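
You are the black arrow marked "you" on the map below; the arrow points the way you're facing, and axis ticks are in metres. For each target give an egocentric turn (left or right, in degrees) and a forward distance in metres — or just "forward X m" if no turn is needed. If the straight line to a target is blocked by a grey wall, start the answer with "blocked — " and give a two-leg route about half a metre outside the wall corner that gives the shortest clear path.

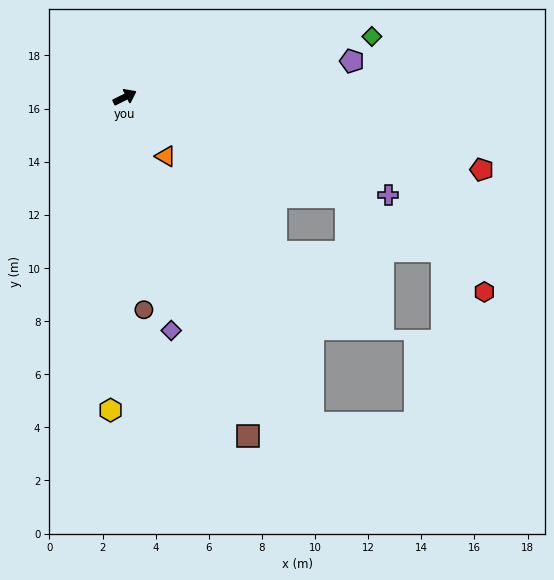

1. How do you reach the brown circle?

turn right 111°, forward 8.0 m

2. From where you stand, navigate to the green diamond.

turn right 13°, forward 9.6 m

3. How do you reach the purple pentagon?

turn right 17°, forward 8.7 m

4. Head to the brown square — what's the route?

turn right 96°, forward 13.6 m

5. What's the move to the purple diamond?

turn right 105°, forward 9.0 m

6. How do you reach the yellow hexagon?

turn right 119°, forward 11.8 m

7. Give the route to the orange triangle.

turn right 82°, forward 2.7 m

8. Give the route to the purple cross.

turn right 47°, forward 10.6 m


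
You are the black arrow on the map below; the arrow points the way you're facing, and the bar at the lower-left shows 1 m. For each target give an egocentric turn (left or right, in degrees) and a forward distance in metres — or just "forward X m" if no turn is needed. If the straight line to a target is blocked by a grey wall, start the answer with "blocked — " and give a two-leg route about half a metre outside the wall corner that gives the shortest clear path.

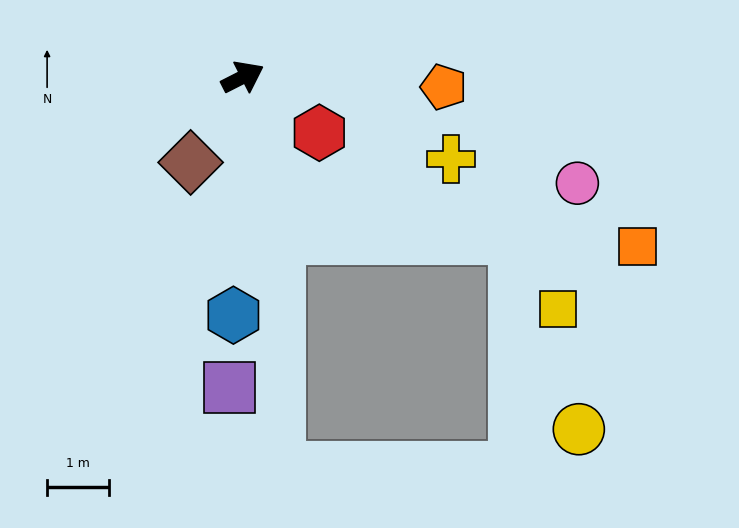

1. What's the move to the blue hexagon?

turn right 119°, forward 3.8 m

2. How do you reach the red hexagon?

turn right 63°, forward 1.5 m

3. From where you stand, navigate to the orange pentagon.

turn right 30°, forward 3.2 m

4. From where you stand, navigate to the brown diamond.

turn right 148°, forward 1.6 m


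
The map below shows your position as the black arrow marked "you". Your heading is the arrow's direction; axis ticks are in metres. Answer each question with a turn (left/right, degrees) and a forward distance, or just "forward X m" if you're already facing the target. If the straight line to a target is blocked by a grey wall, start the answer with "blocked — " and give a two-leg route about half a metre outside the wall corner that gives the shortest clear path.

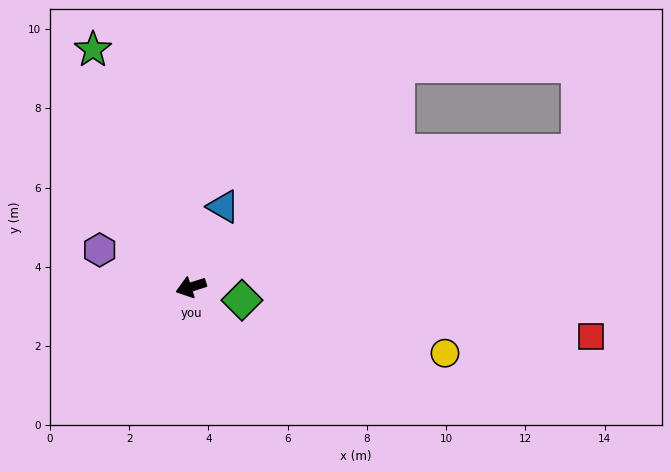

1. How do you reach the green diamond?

turn left 148°, forward 1.3 m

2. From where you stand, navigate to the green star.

turn right 85°, forward 6.5 m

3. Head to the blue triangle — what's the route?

turn right 129°, forward 2.2 m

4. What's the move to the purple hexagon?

turn right 40°, forward 2.5 m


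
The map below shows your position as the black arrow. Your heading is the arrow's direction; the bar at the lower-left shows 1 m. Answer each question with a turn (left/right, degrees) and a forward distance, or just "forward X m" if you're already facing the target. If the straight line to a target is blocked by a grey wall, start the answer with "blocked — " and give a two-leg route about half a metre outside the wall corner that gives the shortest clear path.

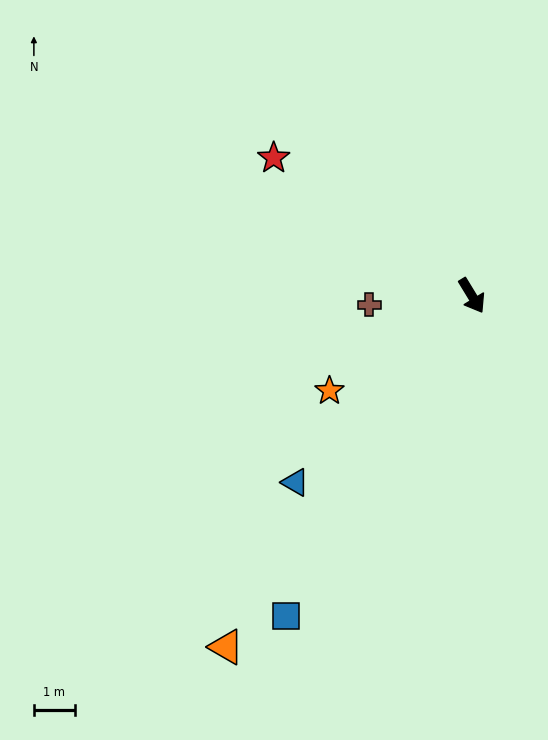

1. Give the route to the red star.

turn right 156°, forward 5.9 m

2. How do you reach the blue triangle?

turn right 75°, forward 6.3 m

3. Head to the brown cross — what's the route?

turn right 116°, forward 2.5 m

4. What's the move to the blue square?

turn right 61°, forward 9.0 m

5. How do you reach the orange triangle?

turn right 66°, forward 10.4 m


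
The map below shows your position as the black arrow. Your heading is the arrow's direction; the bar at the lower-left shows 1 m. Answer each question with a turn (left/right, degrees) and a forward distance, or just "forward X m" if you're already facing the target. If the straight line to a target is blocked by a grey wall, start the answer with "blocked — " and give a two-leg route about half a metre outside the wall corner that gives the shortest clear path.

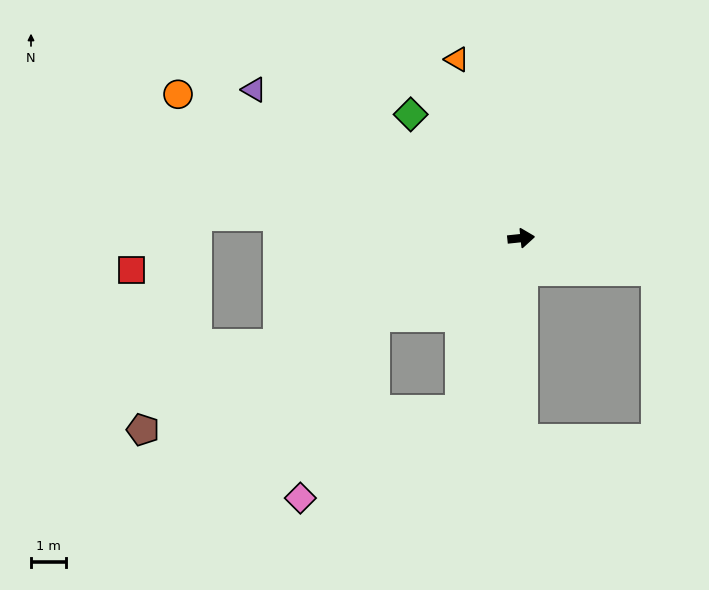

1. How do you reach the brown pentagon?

turn right 159°, forward 12.3 m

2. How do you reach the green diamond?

turn left 126°, forward 4.8 m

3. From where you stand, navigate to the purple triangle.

turn left 145°, forward 8.9 m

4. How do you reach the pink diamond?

blocked — turn right 157°, forward 4.8 m, then turn left 39°, forward 5.7 m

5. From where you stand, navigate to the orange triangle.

turn left 104°, forward 5.5 m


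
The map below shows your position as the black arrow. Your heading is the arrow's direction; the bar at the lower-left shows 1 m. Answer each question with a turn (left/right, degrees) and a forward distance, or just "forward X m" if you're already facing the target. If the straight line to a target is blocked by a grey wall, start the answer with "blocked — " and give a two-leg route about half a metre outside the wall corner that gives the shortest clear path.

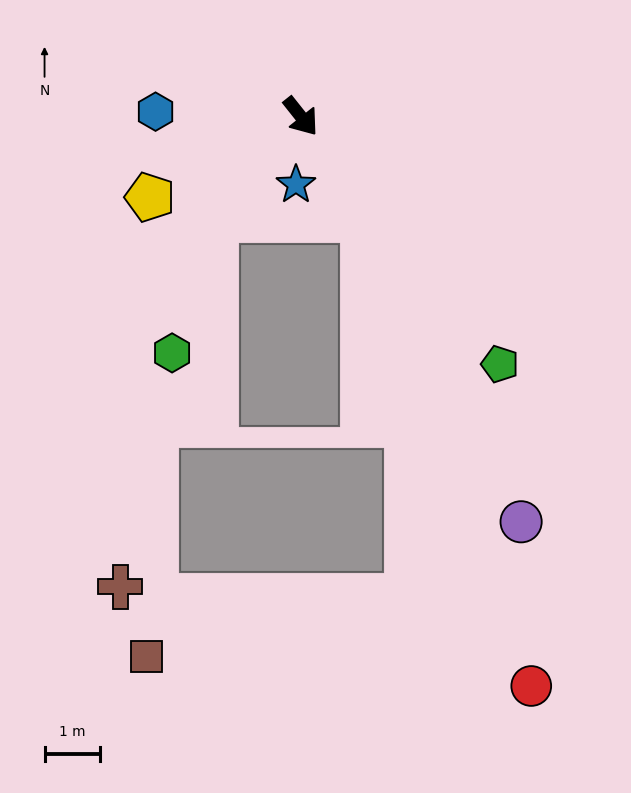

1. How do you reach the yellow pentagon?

turn right 100°, forward 3.1 m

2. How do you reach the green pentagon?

forward 5.7 m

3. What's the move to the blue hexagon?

turn right 130°, forward 2.6 m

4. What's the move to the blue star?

turn right 43°, forward 1.2 m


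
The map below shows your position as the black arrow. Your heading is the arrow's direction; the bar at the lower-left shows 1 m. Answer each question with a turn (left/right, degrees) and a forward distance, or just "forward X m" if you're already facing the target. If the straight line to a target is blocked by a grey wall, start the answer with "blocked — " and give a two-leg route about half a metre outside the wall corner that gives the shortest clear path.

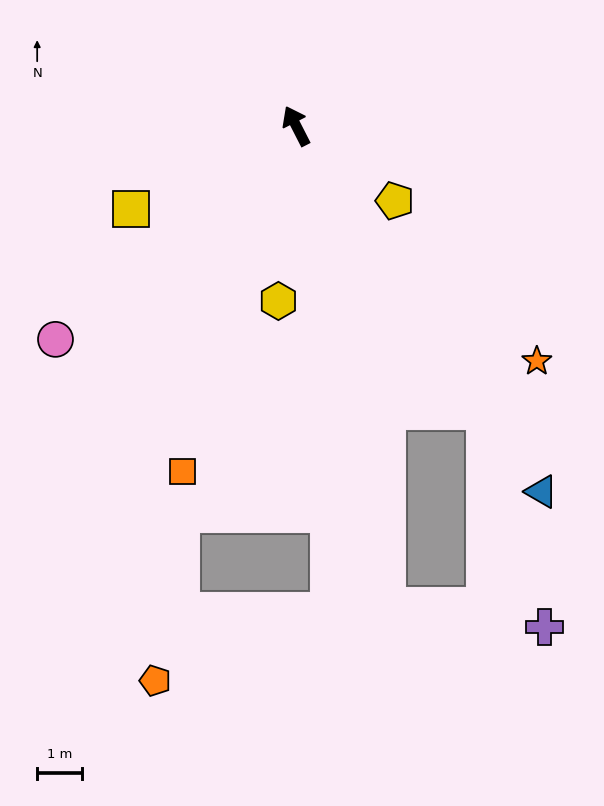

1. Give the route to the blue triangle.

turn right 173°, forward 9.9 m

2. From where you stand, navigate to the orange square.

turn left 135°, forward 8.2 m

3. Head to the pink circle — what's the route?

turn left 105°, forward 7.2 m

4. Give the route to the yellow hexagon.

turn left 147°, forward 4.0 m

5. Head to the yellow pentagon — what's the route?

turn right 154°, forward 2.8 m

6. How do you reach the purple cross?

blocked — turn right 174°, forward 7.7 m, then turn right 18°, forward 5.0 m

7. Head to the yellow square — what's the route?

turn left 90°, forward 4.2 m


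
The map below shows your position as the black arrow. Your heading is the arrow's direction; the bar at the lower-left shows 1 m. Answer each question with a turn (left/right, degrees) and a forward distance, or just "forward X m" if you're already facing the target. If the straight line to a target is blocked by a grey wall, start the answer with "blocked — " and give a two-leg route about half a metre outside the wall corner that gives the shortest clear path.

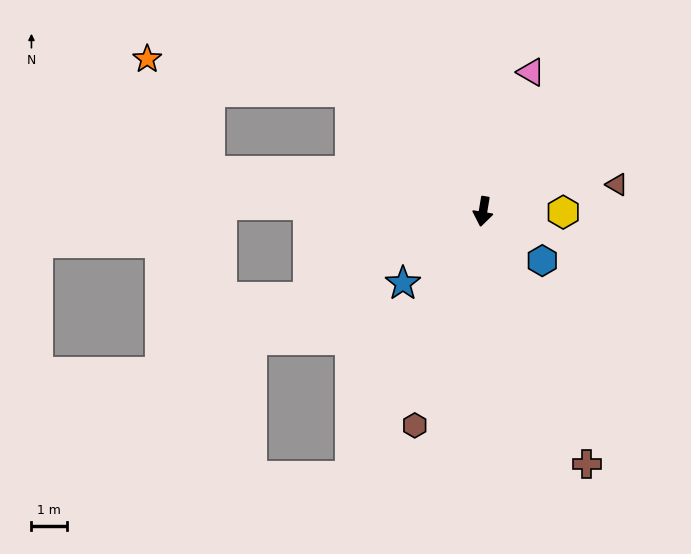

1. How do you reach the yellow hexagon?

turn left 99°, forward 2.2 m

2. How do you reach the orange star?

blocked — turn right 123°, forward 5.0 m, then turn left 33°, forward 5.7 m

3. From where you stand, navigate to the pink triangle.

turn left 170°, forward 4.1 m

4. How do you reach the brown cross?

turn left 32°, forward 7.6 m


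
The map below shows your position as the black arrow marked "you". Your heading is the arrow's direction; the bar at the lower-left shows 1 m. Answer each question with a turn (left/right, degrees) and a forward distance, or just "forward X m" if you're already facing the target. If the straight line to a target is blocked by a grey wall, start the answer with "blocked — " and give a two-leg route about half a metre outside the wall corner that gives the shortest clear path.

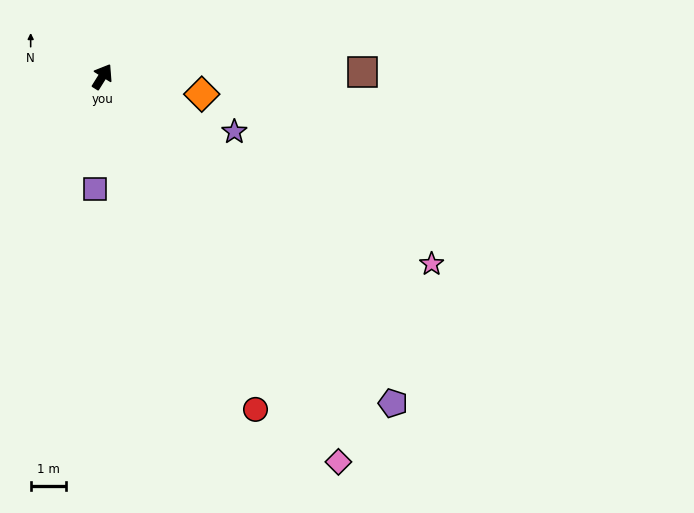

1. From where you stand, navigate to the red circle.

turn right 123°, forward 10.4 m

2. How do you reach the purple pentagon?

turn right 106°, forward 12.4 m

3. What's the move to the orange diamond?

turn right 68°, forward 2.9 m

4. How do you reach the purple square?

turn right 152°, forward 3.2 m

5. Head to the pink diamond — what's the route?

turn right 117°, forward 12.8 m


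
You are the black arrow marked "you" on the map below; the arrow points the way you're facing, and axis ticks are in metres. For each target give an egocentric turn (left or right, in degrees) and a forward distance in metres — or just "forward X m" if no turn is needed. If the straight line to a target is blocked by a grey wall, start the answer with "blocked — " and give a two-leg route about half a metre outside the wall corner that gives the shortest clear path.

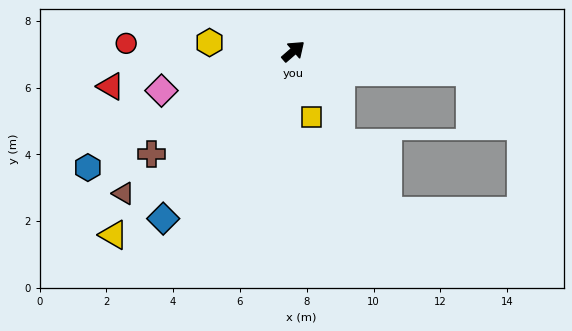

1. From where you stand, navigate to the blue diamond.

turn right 169°, forward 6.4 m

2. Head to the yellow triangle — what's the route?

turn right 175°, forward 7.7 m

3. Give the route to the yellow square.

turn right 116°, forward 2.1 m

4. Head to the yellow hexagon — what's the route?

turn left 133°, forward 2.5 m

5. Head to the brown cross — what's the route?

turn left 175°, forward 5.2 m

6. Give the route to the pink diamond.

turn left 156°, forward 4.1 m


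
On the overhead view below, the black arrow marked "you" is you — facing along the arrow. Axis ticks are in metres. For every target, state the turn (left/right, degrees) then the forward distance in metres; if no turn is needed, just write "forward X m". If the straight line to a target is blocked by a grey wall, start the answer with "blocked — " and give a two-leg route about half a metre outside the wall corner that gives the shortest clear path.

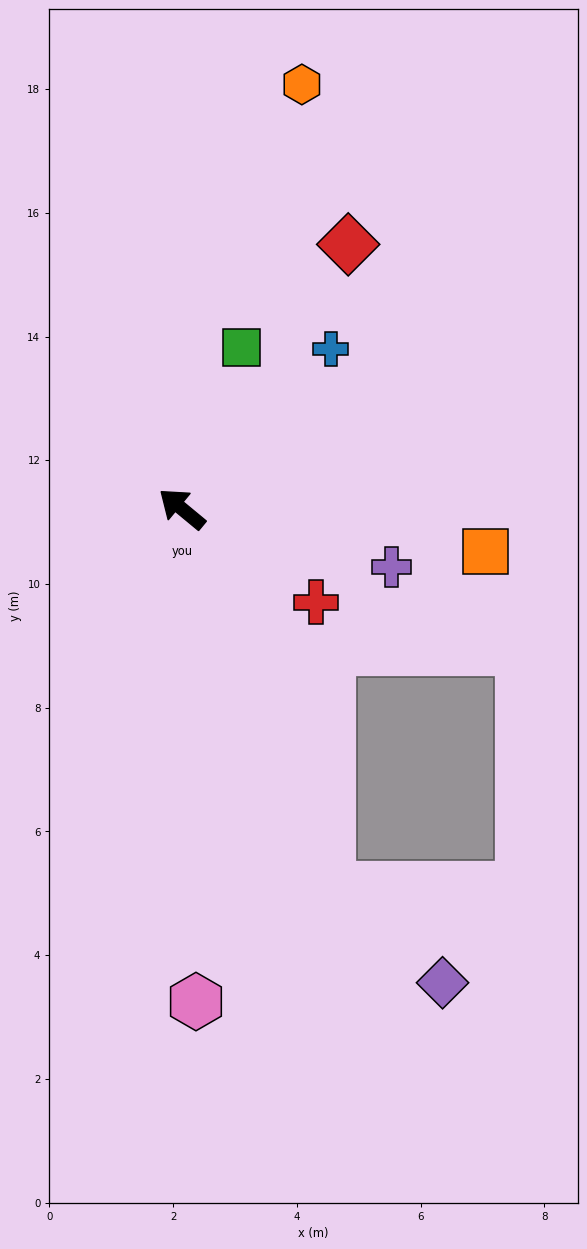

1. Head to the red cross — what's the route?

turn right 175°, forward 2.6 m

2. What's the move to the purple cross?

turn right 156°, forward 3.5 m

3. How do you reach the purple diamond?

blocked — turn left 151°, forward 6.6 m, then turn left 29°, forward 2.4 m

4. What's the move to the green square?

turn right 71°, forward 2.8 m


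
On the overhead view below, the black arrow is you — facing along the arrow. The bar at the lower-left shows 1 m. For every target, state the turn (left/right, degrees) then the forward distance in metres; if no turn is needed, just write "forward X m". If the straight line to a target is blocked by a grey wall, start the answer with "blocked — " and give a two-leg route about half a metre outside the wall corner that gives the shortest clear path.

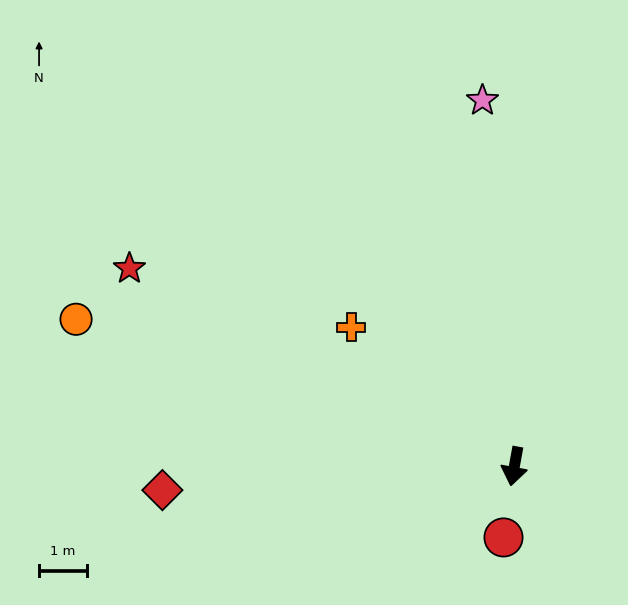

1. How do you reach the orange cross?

turn right 120°, forward 4.5 m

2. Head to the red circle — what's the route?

forward 1.5 m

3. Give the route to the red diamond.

turn right 76°, forward 7.4 m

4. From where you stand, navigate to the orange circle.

turn right 98°, forward 9.7 m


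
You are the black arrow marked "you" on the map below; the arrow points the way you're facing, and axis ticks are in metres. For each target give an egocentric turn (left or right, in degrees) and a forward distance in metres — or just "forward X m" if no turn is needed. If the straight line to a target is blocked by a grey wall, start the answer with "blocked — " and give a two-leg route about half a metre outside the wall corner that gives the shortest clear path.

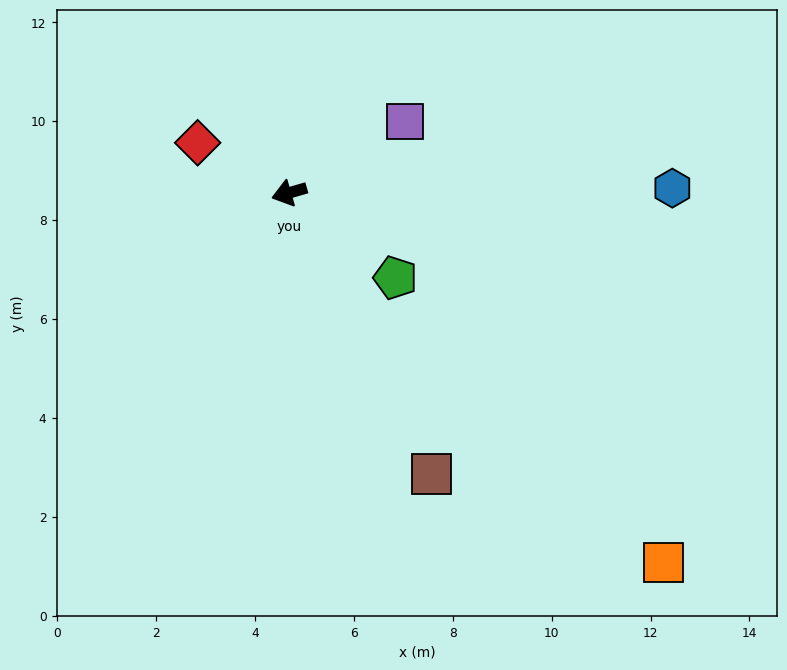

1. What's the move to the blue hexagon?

turn left 164°, forward 7.7 m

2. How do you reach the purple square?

turn right 165°, forward 2.7 m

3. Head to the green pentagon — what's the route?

turn left 125°, forward 2.7 m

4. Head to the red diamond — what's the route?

turn right 45°, forward 2.1 m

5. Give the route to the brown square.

turn left 101°, forward 6.4 m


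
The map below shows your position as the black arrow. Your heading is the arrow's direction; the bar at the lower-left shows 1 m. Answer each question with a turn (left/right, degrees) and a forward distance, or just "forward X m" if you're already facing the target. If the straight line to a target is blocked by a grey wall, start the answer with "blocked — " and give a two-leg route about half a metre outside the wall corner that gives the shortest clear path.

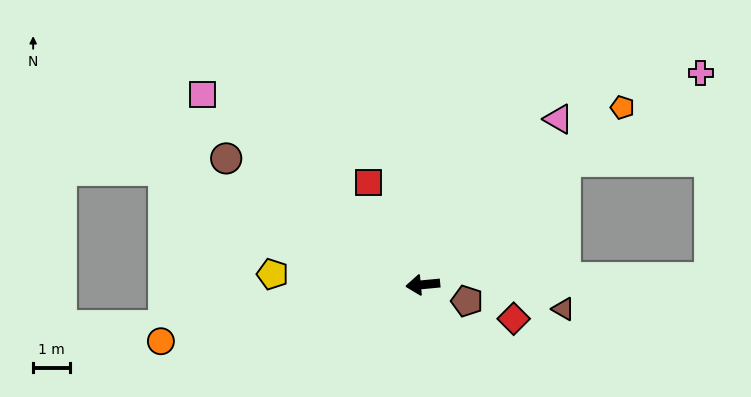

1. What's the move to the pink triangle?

turn right 135°, forward 5.8 m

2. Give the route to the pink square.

turn right 46°, forward 7.9 m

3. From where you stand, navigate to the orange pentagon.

turn right 144°, forward 7.3 m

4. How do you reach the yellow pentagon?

turn right 9°, forward 4.1 m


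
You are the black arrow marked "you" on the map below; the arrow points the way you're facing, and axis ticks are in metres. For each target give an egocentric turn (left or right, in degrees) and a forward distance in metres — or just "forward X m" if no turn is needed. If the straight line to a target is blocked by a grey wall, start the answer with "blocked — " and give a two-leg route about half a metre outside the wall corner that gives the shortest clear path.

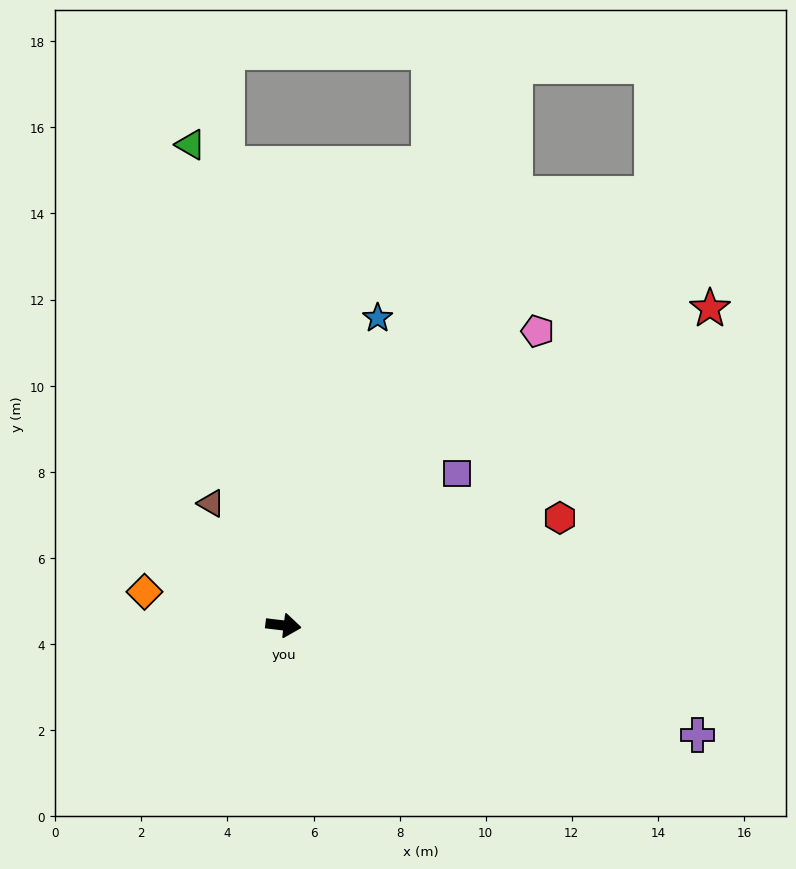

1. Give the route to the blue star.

turn left 80°, forward 7.5 m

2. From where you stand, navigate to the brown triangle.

turn left 127°, forward 3.3 m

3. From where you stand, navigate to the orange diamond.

turn left 173°, forward 3.3 m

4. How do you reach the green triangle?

turn left 108°, forward 11.4 m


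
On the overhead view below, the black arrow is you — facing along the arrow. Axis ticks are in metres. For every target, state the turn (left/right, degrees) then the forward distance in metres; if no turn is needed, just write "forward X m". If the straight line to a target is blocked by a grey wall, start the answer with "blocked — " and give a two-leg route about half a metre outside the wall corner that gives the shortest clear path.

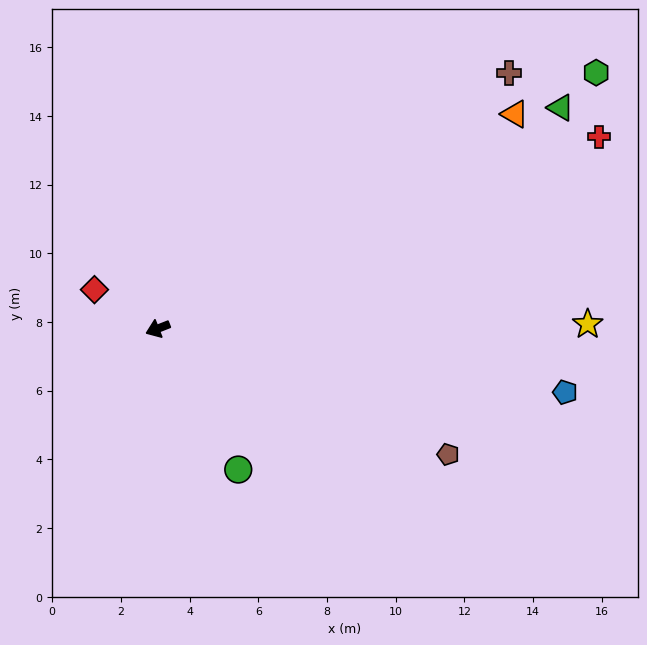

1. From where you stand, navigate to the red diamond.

turn right 53°, forward 2.2 m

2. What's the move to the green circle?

turn left 98°, forward 4.7 m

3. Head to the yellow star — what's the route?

turn left 159°, forward 12.5 m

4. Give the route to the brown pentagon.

turn left 135°, forward 9.2 m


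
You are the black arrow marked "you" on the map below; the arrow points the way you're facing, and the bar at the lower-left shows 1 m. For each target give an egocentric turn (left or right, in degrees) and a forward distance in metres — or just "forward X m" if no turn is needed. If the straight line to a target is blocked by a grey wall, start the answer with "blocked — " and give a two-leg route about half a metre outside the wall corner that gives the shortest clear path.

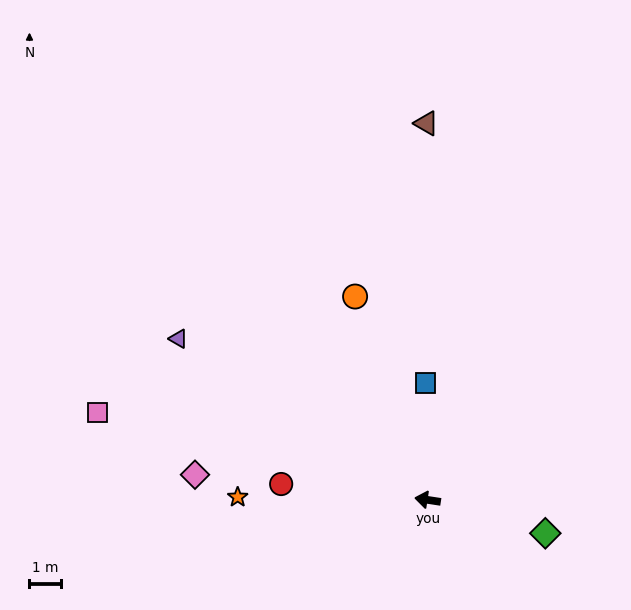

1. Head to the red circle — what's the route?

turn left 3°, forward 4.7 m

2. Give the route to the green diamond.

turn left 173°, forward 3.9 m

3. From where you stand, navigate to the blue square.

turn right 80°, forward 3.8 m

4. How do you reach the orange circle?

turn right 62°, forward 7.0 m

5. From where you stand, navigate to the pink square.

turn right 6°, forward 11.0 m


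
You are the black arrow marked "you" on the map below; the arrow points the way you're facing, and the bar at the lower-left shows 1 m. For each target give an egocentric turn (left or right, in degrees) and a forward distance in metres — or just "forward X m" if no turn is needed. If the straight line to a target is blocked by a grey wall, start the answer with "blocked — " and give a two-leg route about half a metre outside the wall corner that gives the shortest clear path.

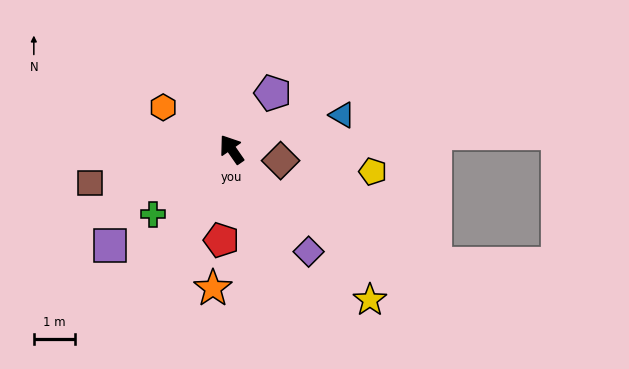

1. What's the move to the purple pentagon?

turn right 71°, forward 1.7 m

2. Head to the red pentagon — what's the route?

turn left 139°, forward 2.2 m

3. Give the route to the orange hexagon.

turn left 24°, forward 2.0 m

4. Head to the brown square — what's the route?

turn left 68°, forward 3.6 m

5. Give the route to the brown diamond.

turn right 138°, forward 1.2 m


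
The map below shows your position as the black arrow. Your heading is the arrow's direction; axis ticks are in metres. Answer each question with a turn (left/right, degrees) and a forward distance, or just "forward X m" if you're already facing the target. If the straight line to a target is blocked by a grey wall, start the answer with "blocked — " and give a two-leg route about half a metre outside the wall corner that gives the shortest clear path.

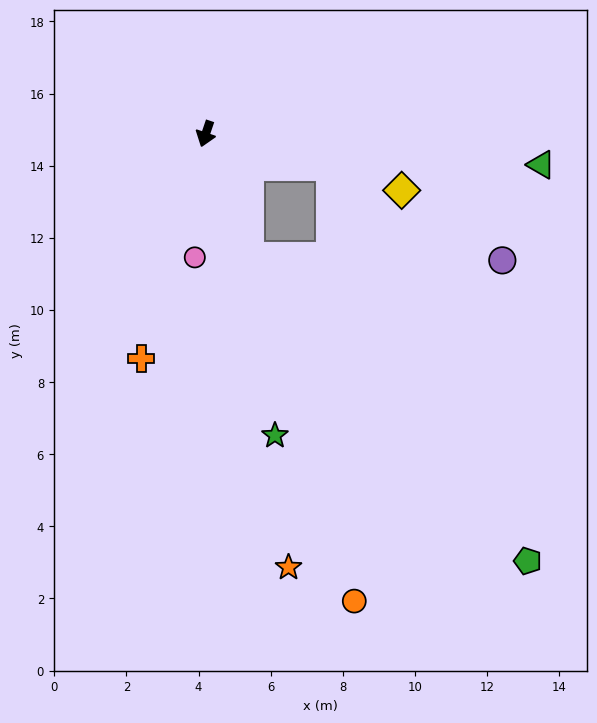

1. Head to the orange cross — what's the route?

turn left 3°, forward 6.5 m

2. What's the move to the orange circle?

turn left 36°, forward 13.6 m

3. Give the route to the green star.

turn left 32°, forward 8.6 m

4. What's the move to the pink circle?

turn left 14°, forward 3.4 m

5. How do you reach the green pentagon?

blocked — turn left 38°, forward 3.6 m, then turn left 23°, forward 11.4 m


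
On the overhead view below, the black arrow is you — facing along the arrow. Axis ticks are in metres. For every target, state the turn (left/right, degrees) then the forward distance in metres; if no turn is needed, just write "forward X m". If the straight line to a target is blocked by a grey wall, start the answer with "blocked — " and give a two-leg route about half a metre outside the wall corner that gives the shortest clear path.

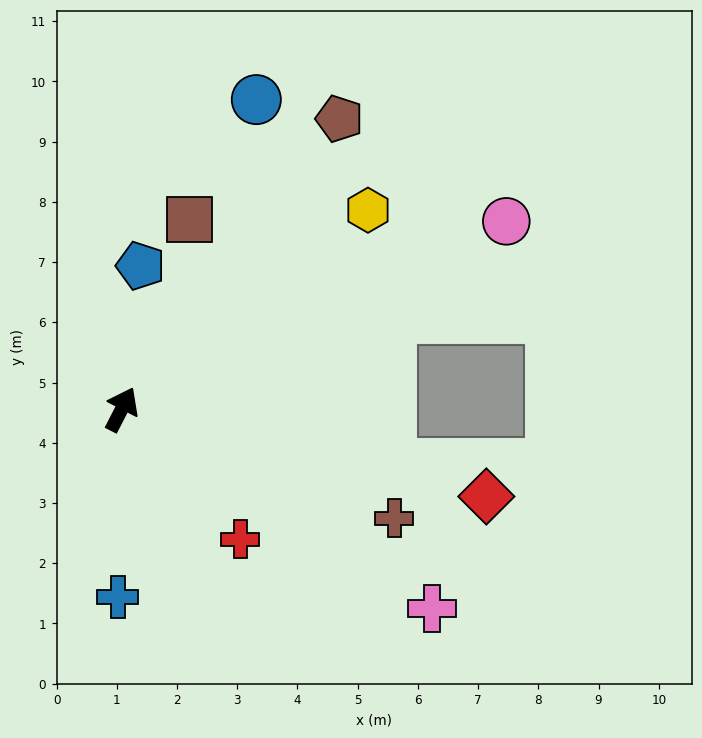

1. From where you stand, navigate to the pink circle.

turn right 37°, forward 7.1 m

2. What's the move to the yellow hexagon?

turn right 24°, forward 5.3 m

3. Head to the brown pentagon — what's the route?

turn right 10°, forward 6.0 m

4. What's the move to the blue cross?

turn right 154°, forward 3.1 m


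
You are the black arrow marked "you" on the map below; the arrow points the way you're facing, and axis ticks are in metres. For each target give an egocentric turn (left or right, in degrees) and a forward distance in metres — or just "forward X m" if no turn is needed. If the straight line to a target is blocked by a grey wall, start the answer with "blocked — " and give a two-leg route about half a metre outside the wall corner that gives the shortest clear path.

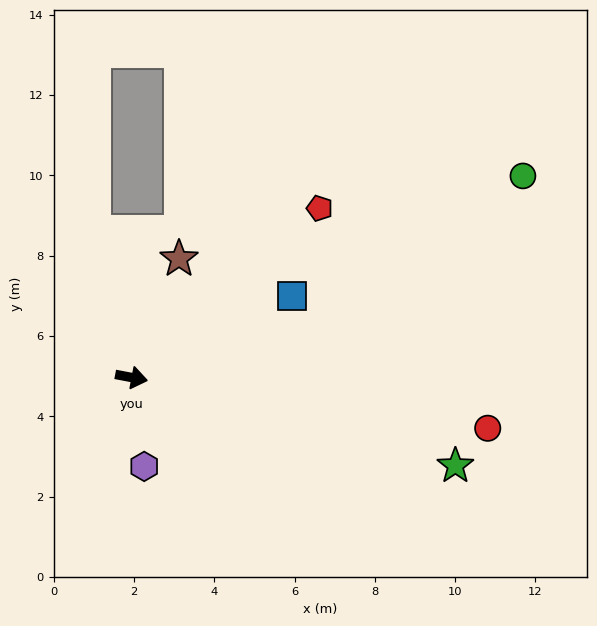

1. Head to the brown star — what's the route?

turn left 79°, forward 3.2 m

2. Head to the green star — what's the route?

turn right 4°, forward 8.4 m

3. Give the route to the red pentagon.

turn left 53°, forward 6.3 m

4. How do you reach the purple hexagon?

turn right 71°, forward 2.2 m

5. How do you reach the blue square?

turn left 38°, forward 4.5 m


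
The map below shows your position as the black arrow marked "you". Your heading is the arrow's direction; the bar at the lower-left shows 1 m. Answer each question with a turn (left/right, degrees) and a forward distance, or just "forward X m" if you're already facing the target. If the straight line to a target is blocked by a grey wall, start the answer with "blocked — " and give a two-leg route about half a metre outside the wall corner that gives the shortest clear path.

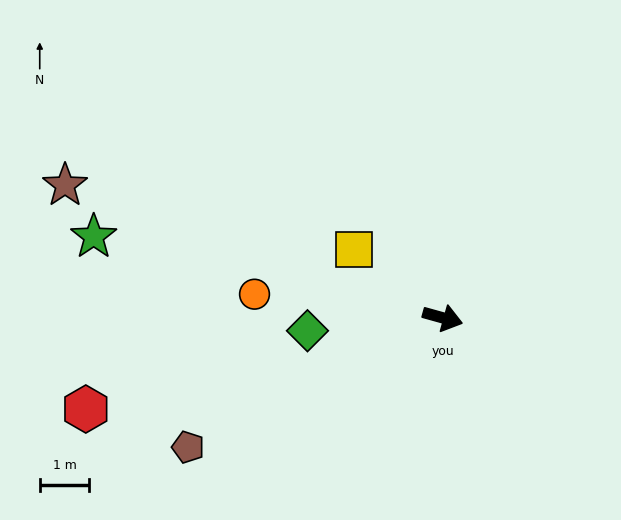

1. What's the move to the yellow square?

turn left 158°, forward 2.3 m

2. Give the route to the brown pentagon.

turn right 138°, forward 5.7 m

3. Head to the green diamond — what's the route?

turn right 159°, forward 2.7 m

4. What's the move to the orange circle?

turn right 172°, forward 3.8 m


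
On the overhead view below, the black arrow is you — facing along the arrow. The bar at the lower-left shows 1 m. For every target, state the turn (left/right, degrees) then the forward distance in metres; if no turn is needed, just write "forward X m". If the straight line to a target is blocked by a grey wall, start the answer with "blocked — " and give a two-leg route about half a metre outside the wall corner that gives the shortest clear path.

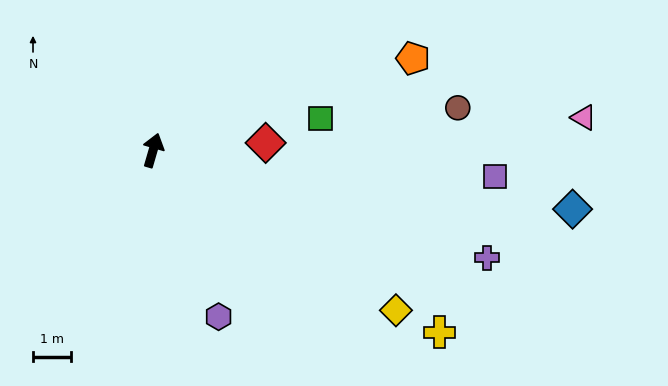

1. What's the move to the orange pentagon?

turn right 54°, forward 7.2 m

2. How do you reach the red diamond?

turn right 70°, forward 2.9 m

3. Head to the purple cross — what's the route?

turn right 92°, forward 9.1 m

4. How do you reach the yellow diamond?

turn right 107°, forward 7.6 m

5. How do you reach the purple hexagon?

turn right 142°, forward 4.7 m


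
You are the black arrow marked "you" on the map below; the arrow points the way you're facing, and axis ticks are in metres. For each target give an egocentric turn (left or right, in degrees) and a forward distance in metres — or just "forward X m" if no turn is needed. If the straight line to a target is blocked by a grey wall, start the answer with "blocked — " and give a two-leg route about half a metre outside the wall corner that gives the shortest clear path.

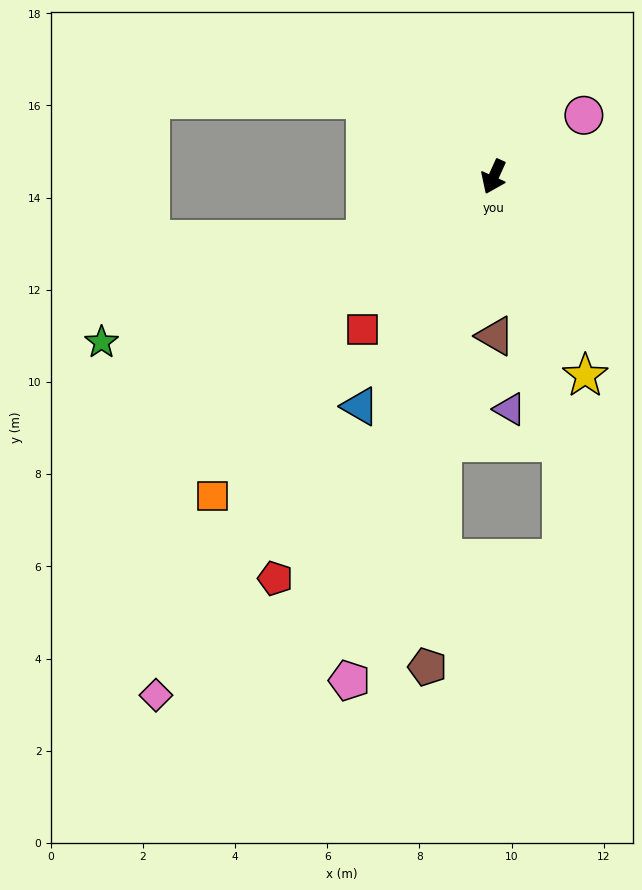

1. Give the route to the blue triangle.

turn right 6°, forward 5.8 m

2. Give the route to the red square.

turn right 16°, forward 4.4 m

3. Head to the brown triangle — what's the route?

turn left 25°, forward 3.5 m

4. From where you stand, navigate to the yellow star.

turn left 49°, forward 4.8 m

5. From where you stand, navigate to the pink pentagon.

turn left 8°, forward 11.4 m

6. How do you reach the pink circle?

turn left 149°, forward 2.4 m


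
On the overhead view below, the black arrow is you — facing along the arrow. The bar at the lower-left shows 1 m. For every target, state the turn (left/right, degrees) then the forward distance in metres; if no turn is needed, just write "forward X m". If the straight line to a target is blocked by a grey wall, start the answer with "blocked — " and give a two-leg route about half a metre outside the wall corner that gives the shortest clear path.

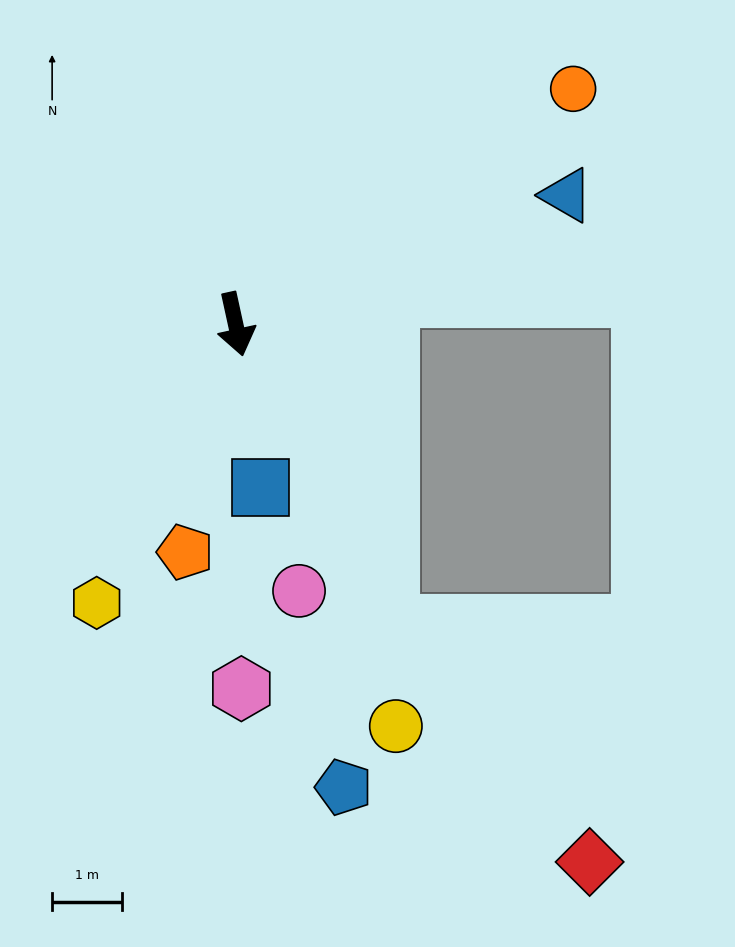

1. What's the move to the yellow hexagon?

turn right 39°, forward 4.4 m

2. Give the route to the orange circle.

turn left 113°, forward 5.9 m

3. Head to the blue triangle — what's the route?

turn left 99°, forward 5.1 m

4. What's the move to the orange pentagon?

turn right 25°, forward 3.3 m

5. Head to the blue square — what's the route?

turn right 4°, forward 2.3 m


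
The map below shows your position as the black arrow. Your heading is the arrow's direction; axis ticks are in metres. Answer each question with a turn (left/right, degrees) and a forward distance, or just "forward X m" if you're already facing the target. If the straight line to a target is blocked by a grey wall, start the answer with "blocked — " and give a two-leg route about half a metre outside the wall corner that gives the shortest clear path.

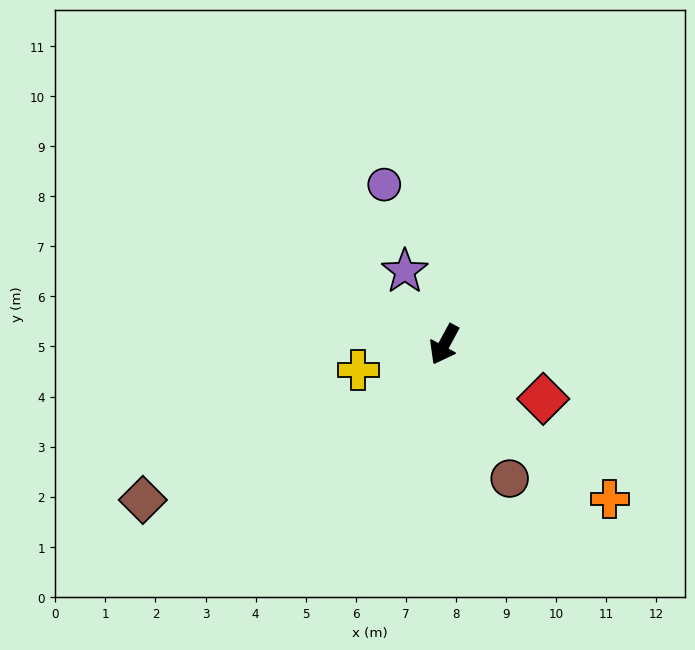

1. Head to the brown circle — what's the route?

turn left 54°, forward 3.0 m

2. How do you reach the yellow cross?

turn right 45°, forward 1.8 m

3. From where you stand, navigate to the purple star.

turn right 123°, forward 1.7 m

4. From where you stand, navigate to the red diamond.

turn left 90°, forward 2.3 m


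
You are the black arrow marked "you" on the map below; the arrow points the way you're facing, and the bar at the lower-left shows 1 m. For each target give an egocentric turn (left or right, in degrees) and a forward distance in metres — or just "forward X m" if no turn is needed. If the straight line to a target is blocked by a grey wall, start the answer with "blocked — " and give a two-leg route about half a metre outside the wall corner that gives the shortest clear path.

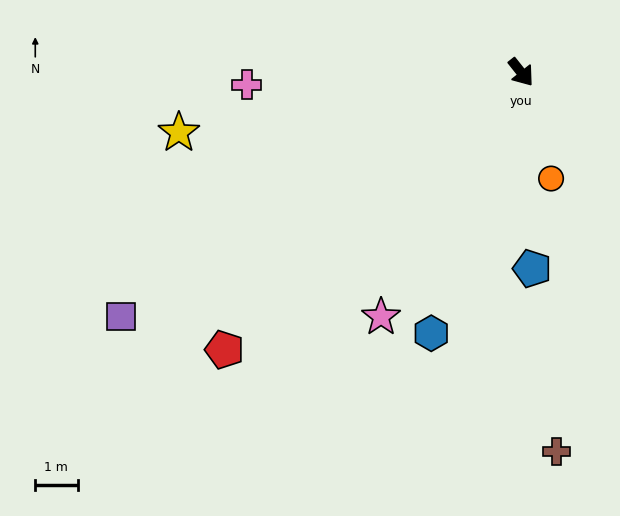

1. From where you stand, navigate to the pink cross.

turn right 126°, forward 6.5 m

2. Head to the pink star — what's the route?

turn right 68°, forward 6.7 m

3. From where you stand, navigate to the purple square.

turn right 97°, forward 11.1 m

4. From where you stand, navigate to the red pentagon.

turn right 85°, forward 9.6 m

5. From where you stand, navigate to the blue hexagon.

turn right 57°, forward 6.5 m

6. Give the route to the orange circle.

turn right 23°, forward 2.6 m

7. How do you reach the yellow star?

turn right 118°, forward 8.2 m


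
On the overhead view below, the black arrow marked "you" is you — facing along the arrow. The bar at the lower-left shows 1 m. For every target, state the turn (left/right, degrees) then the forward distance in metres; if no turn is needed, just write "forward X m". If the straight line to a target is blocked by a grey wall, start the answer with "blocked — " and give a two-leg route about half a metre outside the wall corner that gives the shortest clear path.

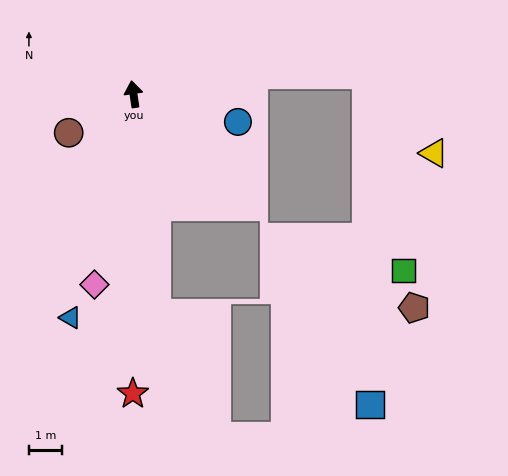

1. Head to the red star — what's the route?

turn left 171°, forward 9.0 m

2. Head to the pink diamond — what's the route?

turn left 160°, forward 5.8 m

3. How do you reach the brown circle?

turn left 112°, forward 2.3 m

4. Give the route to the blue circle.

turn right 113°, forward 3.2 m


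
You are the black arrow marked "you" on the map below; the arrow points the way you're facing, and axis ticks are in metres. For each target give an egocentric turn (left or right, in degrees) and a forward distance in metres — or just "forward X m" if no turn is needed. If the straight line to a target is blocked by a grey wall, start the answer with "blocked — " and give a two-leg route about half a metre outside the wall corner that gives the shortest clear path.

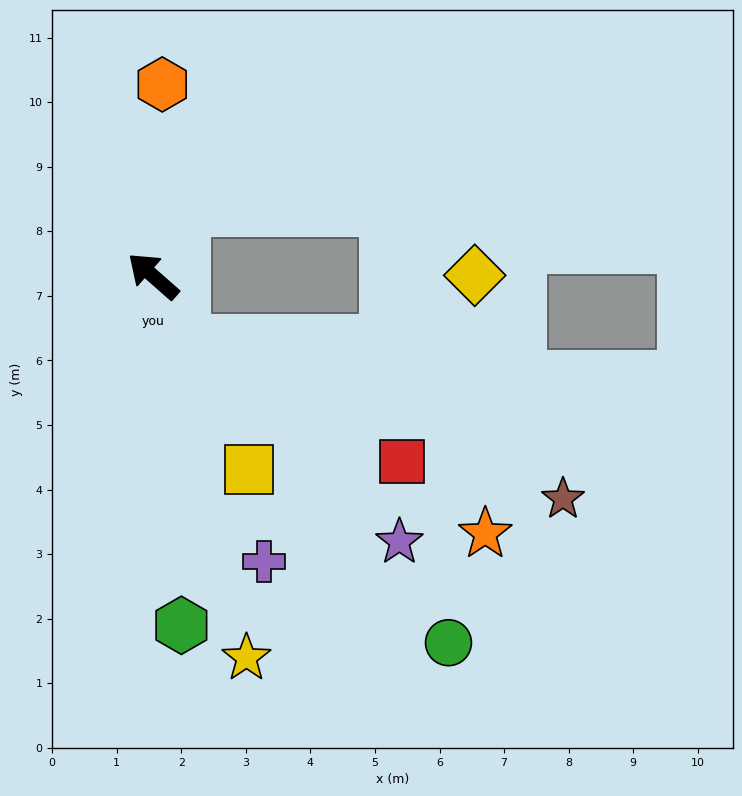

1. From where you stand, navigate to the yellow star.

turn left 145°, forward 6.1 m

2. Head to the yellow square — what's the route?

turn left 158°, forward 3.3 m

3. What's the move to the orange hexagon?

turn right 51°, forward 3.0 m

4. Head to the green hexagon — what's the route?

turn left 136°, forward 5.4 m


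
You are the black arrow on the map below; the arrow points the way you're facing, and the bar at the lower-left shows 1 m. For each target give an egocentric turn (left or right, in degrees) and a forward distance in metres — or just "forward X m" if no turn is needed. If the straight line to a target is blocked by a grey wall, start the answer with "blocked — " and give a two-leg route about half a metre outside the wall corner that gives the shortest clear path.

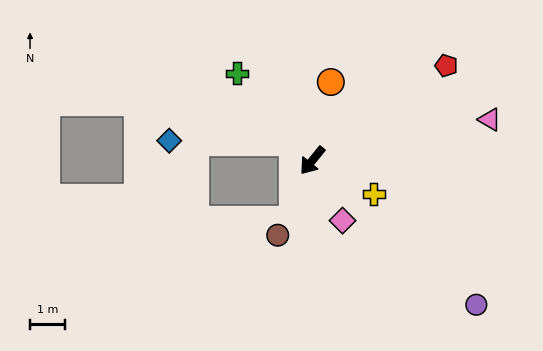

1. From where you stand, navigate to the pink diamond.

turn left 66°, forward 1.9 m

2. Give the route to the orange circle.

turn right 154°, forward 2.3 m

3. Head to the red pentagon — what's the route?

turn left 164°, forward 4.7 m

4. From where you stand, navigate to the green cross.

turn right 100°, forward 3.3 m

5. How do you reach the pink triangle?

turn left 142°, forward 5.2 m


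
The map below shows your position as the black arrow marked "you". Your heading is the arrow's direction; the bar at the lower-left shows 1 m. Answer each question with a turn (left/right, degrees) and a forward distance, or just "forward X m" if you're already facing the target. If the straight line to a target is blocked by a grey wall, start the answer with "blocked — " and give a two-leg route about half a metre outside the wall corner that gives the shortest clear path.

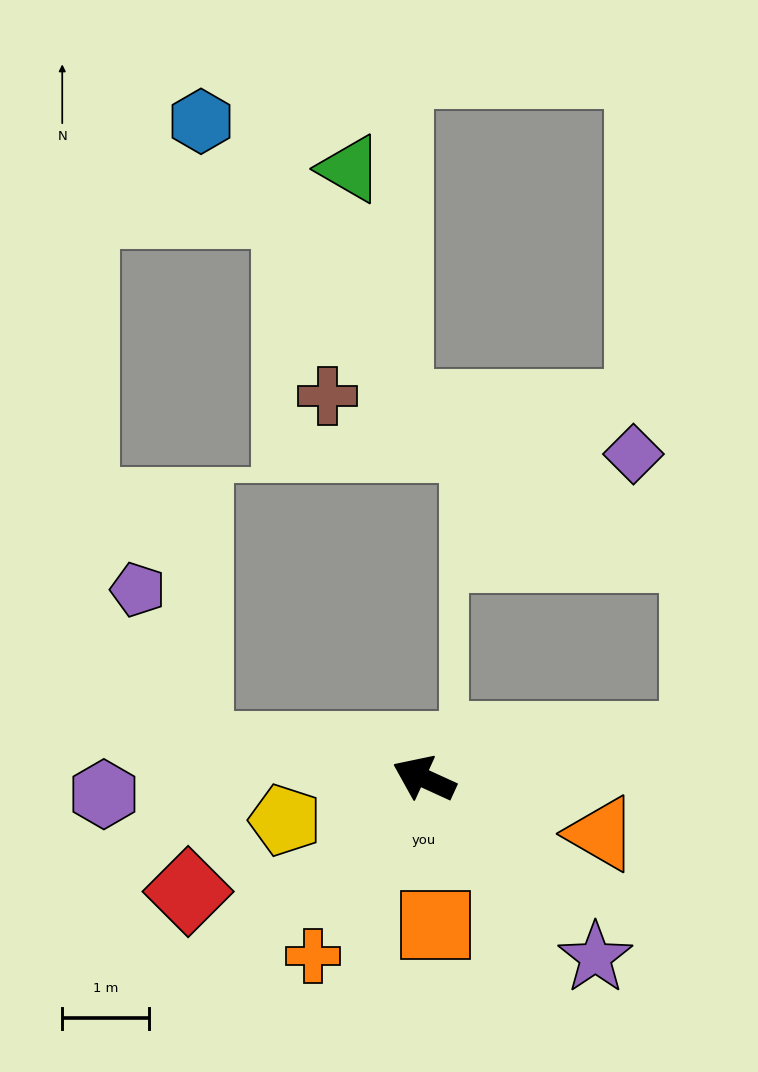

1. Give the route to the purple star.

turn left 158°, forward 2.9 m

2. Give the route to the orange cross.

turn left 83°, forward 2.4 m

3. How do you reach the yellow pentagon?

turn left 41°, forward 1.7 m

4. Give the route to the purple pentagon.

blocked — turn left 17°, forward 2.7 m, then turn right 62°, forward 2.0 m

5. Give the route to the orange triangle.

turn right 173°, forward 2.2 m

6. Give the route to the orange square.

turn left 119°, forward 1.7 m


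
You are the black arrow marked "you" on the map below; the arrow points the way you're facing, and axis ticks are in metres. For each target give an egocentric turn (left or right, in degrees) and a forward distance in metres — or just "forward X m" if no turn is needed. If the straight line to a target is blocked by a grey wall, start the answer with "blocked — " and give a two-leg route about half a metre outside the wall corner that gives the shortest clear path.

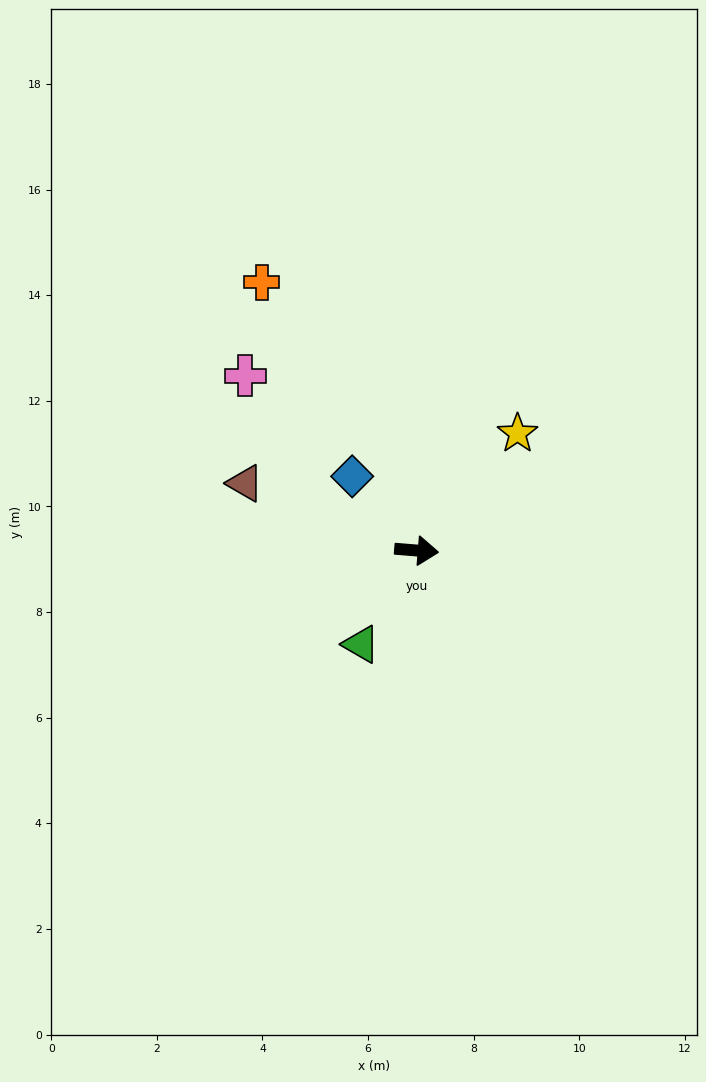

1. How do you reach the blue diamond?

turn left 136°, forward 1.9 m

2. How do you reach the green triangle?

turn right 116°, forward 2.1 m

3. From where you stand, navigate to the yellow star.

turn left 54°, forward 2.9 m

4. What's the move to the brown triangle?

turn left 163°, forward 3.5 m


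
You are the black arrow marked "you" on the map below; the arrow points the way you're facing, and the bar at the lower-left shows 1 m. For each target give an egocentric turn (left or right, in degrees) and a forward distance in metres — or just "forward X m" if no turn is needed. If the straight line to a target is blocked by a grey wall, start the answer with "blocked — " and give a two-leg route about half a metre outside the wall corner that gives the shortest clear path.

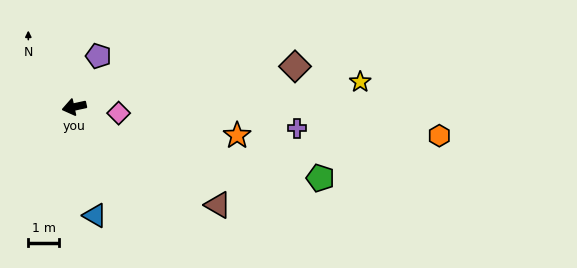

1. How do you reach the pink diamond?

turn left 160°, forward 1.5 m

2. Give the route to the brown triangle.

turn left 133°, forward 5.7 m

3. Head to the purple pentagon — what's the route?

turn right 128°, forward 1.8 m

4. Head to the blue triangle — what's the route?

turn left 89°, forward 3.6 m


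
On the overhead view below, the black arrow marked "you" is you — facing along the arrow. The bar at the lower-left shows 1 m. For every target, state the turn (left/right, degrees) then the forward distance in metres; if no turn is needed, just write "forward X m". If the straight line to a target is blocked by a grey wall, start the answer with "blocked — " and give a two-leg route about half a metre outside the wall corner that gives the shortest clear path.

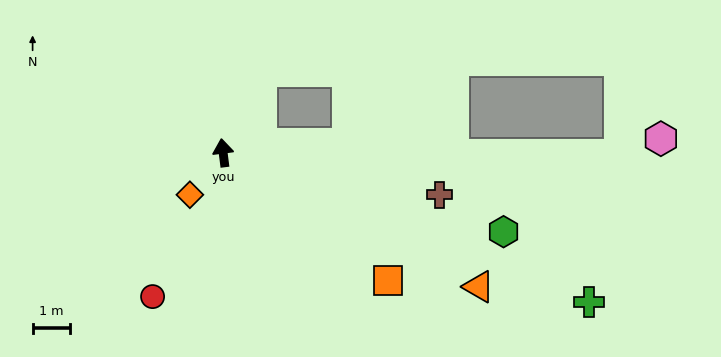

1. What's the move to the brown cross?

turn right 108°, forward 5.9 m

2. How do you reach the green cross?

turn right 119°, forward 10.6 m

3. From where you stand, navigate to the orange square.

turn right 135°, forward 5.6 m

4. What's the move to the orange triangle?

turn right 125°, forward 7.7 m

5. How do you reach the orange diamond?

turn left 134°, forward 1.4 m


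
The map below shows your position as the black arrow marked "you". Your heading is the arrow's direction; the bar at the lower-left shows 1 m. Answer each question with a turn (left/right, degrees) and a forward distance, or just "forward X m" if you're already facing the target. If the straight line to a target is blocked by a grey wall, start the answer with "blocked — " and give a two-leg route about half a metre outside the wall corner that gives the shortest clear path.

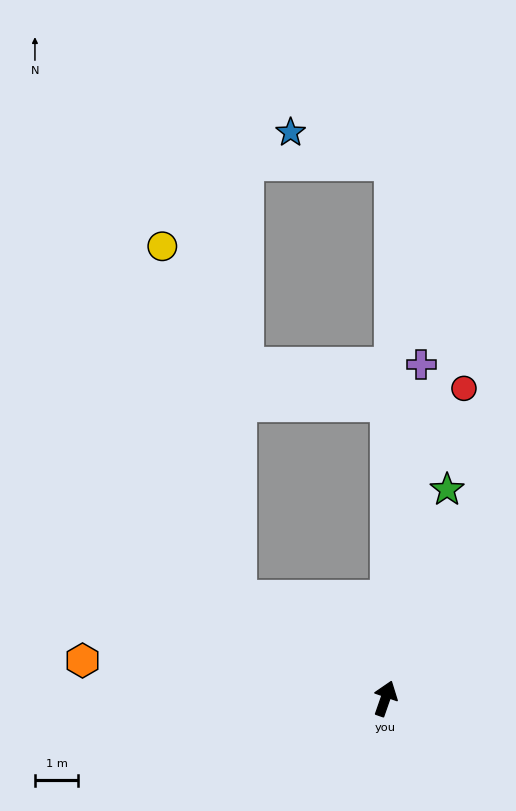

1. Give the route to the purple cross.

turn left 13°, forward 7.8 m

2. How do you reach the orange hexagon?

turn left 102°, forward 7.1 m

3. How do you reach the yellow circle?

blocked — turn left 75°, forward 4.1 m, then turn right 44°, forward 8.4 m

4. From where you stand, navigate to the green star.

turn left 3°, forward 5.1 m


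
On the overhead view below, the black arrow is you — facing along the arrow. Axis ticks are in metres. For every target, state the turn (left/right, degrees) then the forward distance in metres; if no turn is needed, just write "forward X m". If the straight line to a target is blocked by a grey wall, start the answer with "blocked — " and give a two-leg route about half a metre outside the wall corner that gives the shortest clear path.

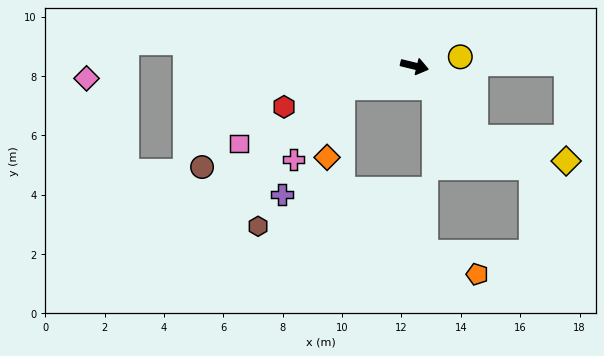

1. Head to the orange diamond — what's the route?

blocked — turn right 150°, forward 2.5 m, then turn left 61°, forward 2.4 m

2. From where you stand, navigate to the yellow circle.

turn left 25°, forward 1.6 m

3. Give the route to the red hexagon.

turn right 149°, forward 4.6 m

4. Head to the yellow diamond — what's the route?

blocked — turn right 36°, forward 3.2 m, then turn left 35°, forward 3.2 m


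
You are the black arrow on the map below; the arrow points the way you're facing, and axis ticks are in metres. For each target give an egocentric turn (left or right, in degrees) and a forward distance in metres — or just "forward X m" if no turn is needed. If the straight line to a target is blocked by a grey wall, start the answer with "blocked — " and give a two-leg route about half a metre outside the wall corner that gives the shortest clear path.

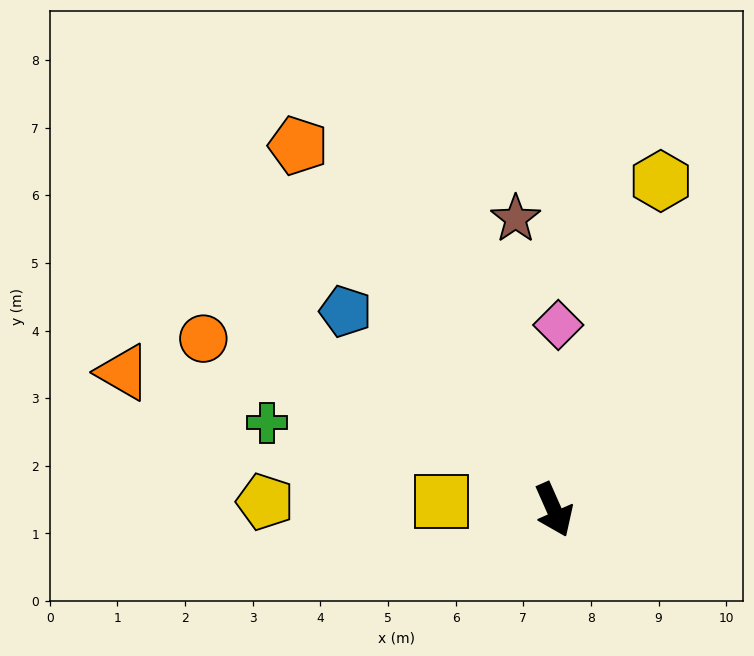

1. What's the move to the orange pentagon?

turn right 169°, forward 6.6 m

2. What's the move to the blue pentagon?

turn right 157°, forward 4.3 m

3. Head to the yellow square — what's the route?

turn right 118°, forward 1.7 m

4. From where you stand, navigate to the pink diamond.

turn left 155°, forward 2.7 m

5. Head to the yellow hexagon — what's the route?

turn left 138°, forward 5.1 m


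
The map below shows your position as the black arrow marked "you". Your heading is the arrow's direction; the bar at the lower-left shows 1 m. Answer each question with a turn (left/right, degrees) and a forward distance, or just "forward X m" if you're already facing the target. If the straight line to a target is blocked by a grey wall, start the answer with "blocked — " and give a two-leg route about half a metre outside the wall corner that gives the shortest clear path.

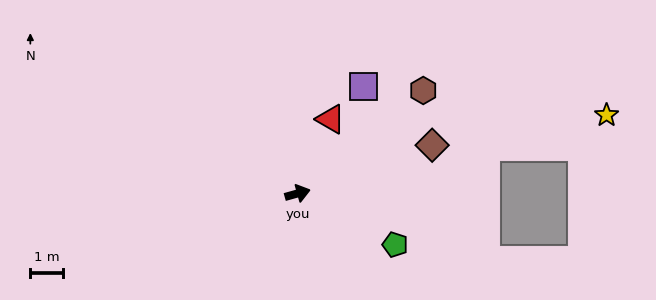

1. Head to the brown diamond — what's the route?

turn left 4°, forward 4.4 m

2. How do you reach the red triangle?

turn left 50°, forward 2.5 m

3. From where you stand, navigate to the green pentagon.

turn right 43°, forward 3.4 m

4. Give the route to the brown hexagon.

turn left 24°, forward 4.9 m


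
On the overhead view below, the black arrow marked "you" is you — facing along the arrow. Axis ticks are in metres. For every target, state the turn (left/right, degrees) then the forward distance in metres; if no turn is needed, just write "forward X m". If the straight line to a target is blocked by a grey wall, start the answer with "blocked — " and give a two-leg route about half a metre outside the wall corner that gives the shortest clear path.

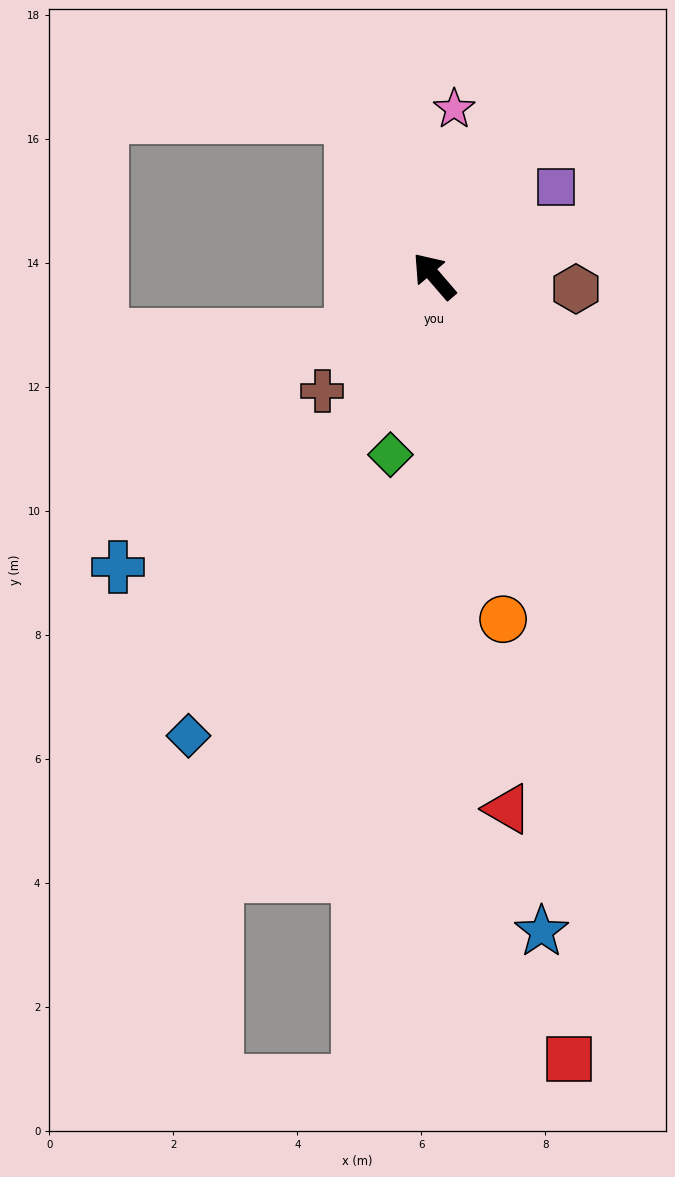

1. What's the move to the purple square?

turn right 94°, forward 2.4 m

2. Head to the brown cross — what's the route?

turn left 95°, forward 2.6 m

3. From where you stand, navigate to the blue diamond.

turn left 111°, forward 8.4 m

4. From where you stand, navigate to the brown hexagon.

turn right 136°, forward 2.3 m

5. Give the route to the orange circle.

turn left 151°, forward 5.6 m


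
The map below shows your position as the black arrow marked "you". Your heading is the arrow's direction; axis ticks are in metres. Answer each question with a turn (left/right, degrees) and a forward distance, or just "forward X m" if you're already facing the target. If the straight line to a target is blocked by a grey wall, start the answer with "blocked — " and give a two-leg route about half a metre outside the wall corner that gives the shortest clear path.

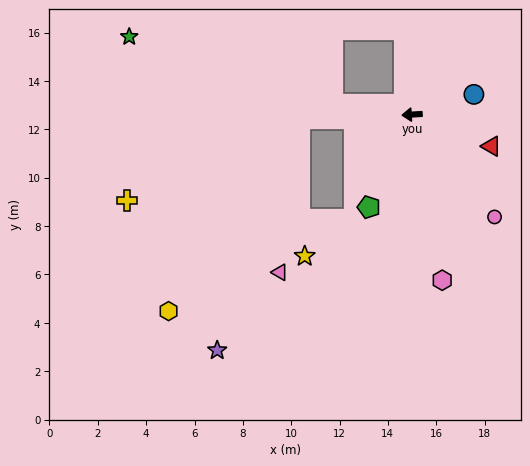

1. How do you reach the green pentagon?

turn left 61°, forward 4.2 m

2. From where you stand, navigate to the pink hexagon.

turn left 97°, forward 7.0 m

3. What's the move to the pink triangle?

blocked — forward 4.6 m, then turn left 79°, forward 6.4 m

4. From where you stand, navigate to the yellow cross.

blocked — forward 4.6 m, then turn left 22°, forward 7.9 m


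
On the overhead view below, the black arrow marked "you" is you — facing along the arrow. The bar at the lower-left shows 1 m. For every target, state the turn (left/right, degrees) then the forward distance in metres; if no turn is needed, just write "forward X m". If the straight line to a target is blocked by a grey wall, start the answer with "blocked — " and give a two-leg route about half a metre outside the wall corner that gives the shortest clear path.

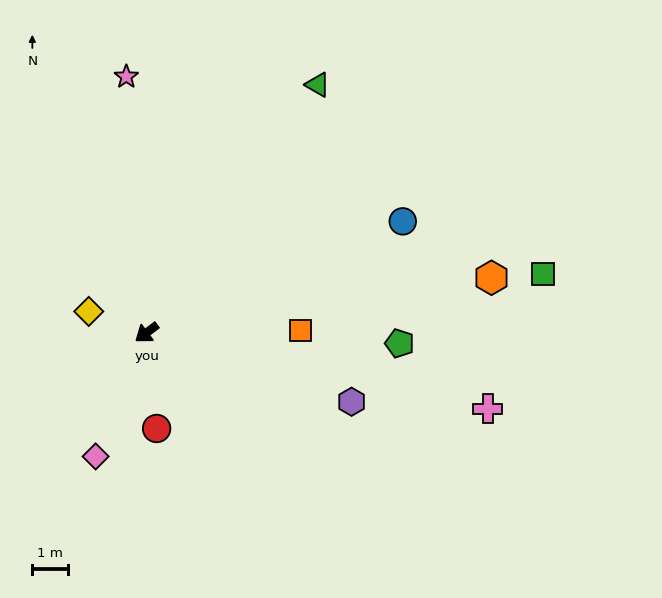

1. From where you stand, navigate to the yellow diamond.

turn right 57°, forward 1.7 m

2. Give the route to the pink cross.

turn left 130°, forward 9.7 m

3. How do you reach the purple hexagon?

turn left 124°, forward 6.0 m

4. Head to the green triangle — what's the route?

turn right 162°, forward 8.4 m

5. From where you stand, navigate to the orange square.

turn left 144°, forward 4.3 m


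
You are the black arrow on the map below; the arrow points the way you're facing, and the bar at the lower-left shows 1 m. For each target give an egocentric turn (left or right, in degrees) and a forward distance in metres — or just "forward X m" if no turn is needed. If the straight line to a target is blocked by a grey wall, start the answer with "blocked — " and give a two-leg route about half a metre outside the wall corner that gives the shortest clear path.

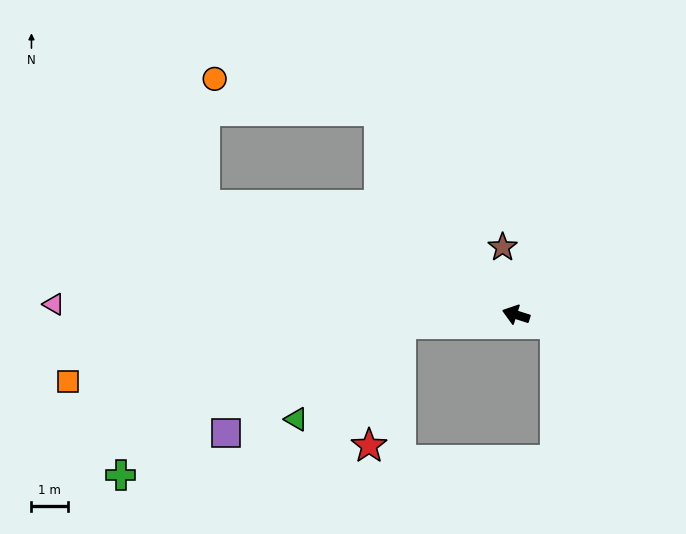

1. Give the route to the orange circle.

blocked — turn right 39°, forward 6.7 m, then turn left 46°, forward 4.6 m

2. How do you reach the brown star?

turn right 61°, forward 1.9 m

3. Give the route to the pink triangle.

turn left 16°, forward 12.6 m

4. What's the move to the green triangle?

blocked — turn left 22°, forward 3.2 m, then turn left 38°, forward 3.9 m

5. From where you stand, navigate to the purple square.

blocked — turn left 22°, forward 3.2 m, then turn left 28°, forward 5.6 m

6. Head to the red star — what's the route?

blocked — turn left 22°, forward 3.2 m, then turn left 71°, forward 3.5 m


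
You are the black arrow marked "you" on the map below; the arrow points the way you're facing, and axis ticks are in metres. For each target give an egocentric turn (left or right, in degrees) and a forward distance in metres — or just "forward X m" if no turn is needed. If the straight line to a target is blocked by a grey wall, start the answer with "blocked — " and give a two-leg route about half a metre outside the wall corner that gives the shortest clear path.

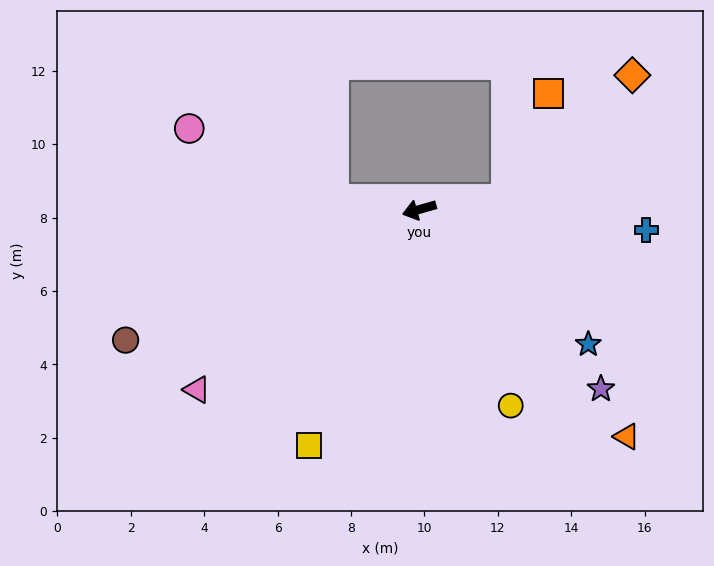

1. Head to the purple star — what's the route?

turn left 120°, forward 7.0 m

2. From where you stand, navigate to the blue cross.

turn left 159°, forward 6.2 m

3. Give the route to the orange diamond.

blocked — turn left 171°, forward 2.4 m, then turn left 38°, forward 4.8 m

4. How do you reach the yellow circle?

turn left 99°, forward 5.9 m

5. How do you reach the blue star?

turn left 126°, forward 5.9 m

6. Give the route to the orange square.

blocked — turn left 171°, forward 2.4 m, then turn left 62°, forward 3.1 m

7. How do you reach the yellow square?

turn left 49°, forward 7.1 m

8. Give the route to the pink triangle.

turn left 23°, forward 7.8 m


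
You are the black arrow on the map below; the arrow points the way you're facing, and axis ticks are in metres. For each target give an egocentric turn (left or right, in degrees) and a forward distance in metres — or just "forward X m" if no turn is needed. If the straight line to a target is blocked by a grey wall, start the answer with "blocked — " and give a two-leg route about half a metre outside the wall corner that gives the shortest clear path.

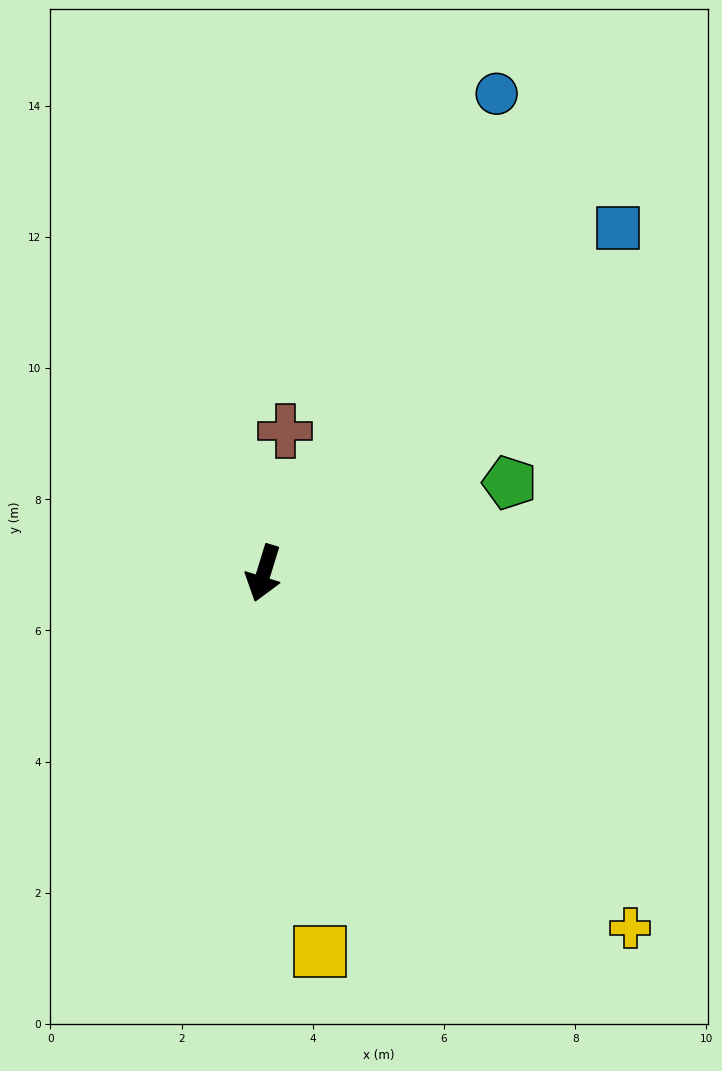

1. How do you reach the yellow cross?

turn left 63°, forward 7.8 m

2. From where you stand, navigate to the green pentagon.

turn left 127°, forward 4.0 m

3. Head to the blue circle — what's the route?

turn left 171°, forward 8.1 m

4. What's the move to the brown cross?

turn right 172°, forward 2.2 m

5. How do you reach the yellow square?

turn left 26°, forward 5.8 m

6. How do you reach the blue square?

turn left 151°, forward 7.5 m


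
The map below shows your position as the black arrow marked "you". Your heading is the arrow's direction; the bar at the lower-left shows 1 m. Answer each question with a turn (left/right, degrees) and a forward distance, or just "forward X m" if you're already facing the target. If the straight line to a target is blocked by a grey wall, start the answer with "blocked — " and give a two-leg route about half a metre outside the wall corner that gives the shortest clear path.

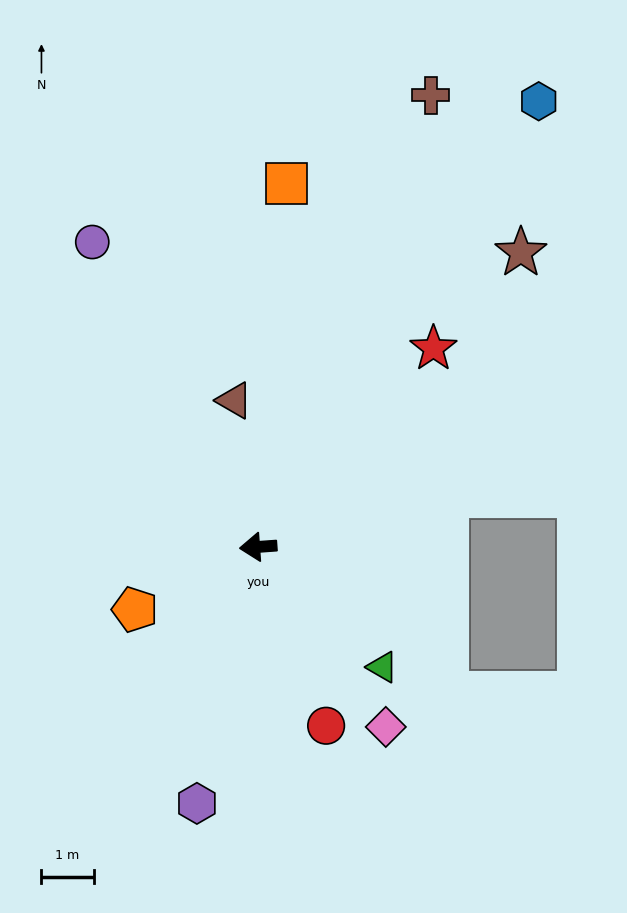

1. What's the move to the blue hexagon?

turn right 126°, forward 10.1 m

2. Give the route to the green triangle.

turn left 132°, forward 3.3 m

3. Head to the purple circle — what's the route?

turn right 66°, forward 6.6 m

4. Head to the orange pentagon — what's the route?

turn left 23°, forward 2.6 m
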